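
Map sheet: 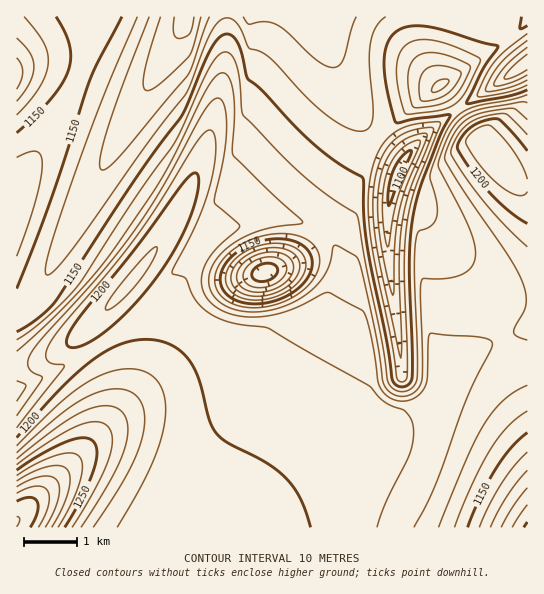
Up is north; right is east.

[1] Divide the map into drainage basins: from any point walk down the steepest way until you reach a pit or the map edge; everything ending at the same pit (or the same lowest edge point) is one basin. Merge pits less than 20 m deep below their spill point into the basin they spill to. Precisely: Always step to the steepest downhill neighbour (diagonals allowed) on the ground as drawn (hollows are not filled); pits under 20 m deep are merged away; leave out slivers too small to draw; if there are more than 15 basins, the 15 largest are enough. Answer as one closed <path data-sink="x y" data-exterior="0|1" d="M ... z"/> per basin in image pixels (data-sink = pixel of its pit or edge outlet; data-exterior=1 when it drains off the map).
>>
<path data-sink="187 17" data-exterior="1" d="M413 16l-319 0-2 2-5 36-11 31-25 48-35 53 0 180 14-1 19-6 21-15 27-25-1 6 3 5 6 7 8 14 7 24-1 23-14 30 31-34 21-32 12-32 11-49 13-26 26-22 18-8 20-5 38 0 14 4 14 9 28-42 17-34 11-16 32-34 29-21-13-19-8-16-4-13z"/><path data-sink="398 171" data-exterior="0" d="M527 16l-114 1 0 13 6 21 8 16 13 19-29 21-32 34-36 64-19 26 0 3 9 9 7 18 0 10-4 15-59 101-40 82-24 59 34 0 36-39 20-16 35-21 57-28 22-15 14-15 5-17 14-12 40-22 38-16 0-141-10-3-11-12-31-37-35-48 73-53 14-12z"/><path data-sink="265 273" data-exterior="0" d="M287 219l-22 0-28 6-26 14-18 16-13 26-11 49-12 32-21 32-42 46 18-25 8-25 0-15-4-17-11-21-6-7-4-10-25 24-21 15-14 5-19 3 1 161 194 0 2-2 24-57 40-82 52-88 10-21 1-17-7-18-16-15-16-7z"/><path data-sink="527 527" data-exterior="1" d="M527 328l-37 15-40 22-14 12-5 17-14 15-22 15-57 28-35 21-20 16-35 38 279 1z"/><path data-sink="17 74" data-exterior="1" d="M93 16l-77 1 1 168 34-52 25-48 11-31z"/><path data-sink="527 63" data-exterior="1" d="M527 21l-36 30-50 34 35 49 31 37 11 12 7 2 3 0z"/>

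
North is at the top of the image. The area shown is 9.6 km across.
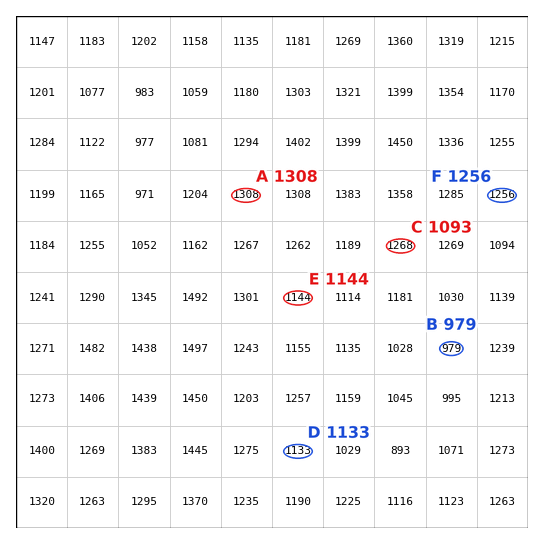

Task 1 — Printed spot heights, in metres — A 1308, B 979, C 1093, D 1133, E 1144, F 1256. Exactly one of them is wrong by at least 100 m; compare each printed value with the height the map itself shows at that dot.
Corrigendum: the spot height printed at C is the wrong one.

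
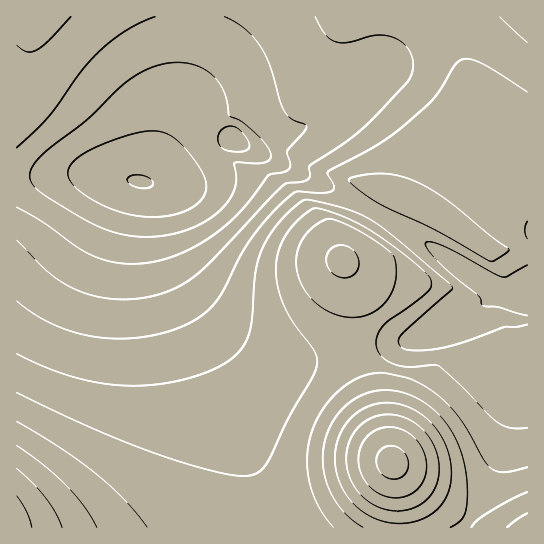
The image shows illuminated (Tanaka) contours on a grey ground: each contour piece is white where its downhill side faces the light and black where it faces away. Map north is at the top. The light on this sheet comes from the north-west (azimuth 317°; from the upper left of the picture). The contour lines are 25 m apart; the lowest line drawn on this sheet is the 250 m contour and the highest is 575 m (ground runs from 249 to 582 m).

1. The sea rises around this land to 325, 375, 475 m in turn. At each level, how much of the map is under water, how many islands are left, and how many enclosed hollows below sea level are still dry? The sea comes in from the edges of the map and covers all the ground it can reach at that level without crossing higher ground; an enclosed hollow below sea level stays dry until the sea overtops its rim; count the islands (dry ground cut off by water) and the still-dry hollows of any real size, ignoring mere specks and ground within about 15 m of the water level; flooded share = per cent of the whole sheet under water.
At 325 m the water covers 19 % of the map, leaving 0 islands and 0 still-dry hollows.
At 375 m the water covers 41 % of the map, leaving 0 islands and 0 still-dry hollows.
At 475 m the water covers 92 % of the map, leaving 0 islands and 0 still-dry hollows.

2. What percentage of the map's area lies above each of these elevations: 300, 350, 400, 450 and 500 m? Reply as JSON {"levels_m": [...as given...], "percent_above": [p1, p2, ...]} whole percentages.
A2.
{"levels_m": [300, 350, 400, 450, 500], "percent_above": [90, 70, 43, 16, 5]}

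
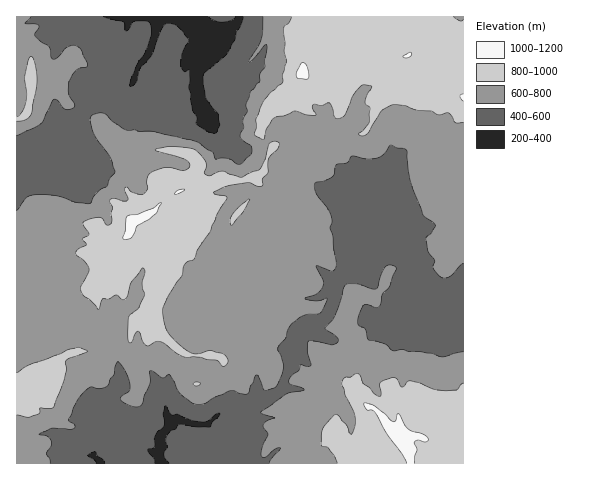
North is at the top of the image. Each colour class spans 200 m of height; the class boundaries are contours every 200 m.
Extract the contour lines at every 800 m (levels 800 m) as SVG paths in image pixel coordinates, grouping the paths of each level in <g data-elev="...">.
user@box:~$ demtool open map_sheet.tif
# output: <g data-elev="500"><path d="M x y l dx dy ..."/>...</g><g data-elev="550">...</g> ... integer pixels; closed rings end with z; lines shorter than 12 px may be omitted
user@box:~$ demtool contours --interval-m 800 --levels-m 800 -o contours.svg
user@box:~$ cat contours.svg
<g data-elev="800"><path d="M17 415l12 2 10-4 1-5 13-1 11-28 2-9 0-9 3-3 19-7-10-4-9 2-9 5-31 11-12 8"/><path d="M194 385l5 0 1-2-5-1-2 1z"/><path d="M463 383l-6 7-12 1-12-2-13-6-10-2-8 6-5-8-5-1-12 5 1 10-2 4-5-4-5-5-5-4-6-10-14 4-2 4 0 3 13 33 0 7-2 8-3 1-4-9-7-9-4-2-12 13-2 8 1 11 6 2 6 7 3 8"/><path d="M221 365l3 1 4-4-1-5-4-3-13-4-10 4-7 0-16-12-8-7-3-7-3-9 0-11 6-14 13-18 2-11 3-3 8-4 2-8 13-18 7-18 10-15-1-3-10-1-2-3 14-6 18-3 4 0 8 3 4 0 0-7 6-7 1-14 10-12 0-3-2-1-4-1-4 3-3 14-6 11-18 8-19-6-13 5-3-1-3-2 2-6-1-6-6-8-6-4-22-3-14 3-2 1 1 1 30 9 4 4-1 3-6 4-17-4-14 5-5 6 0 11-4 5-11-2-5-5-2 1 0 2 3 7-1 3-4 1-10-3-3 2 3 8-2 6 1 8-2 3-4 0-3-6-4-2-10 2-6 4 6 12-7 4 4 6-8 4-2 4 9 9 4 8-8 16 0 4 2 5 7 5 8 10 5-11 6 0 7-4 6 4 3 0 3-4 3-12 10-14 2-1 2 2-3 14 2 11-6 14-8 6-2 3 1 24 3 0 3-8 3-3 2 3 3 8 4 4 8-4 5 0 22 14 18 1 16 3z"/><path d="M231 225l12-13 7-12-1-1-17 16-2 5z"/><path d="M17 121l9-2 6-7 5-32-2-16-3-8-3 1-1 3-3 16 2 18-2 10-3 8-5 5"/><path d="M292 17l-3 5-4 3-1 3 1 15-1 9 2 9-4 14 1 7-12 10-8 10-7 17 0 8-2 6 2 3 8 3 3-10 6-10 4-2 7-1 10-5 12 4 9 0 1 0-4-7 2-4 7 2 8-3 4 6 2 9 2 1 5-2 4-3 8-20 7-8 3-1 8 2-5 8-2 7 0 2 5 4 0 12-6 10-5 3 1 3 4 0 4-3 14-22 11-6 12 1 12 4 15 1 7 4 9-2 7 10 8 0"/></g>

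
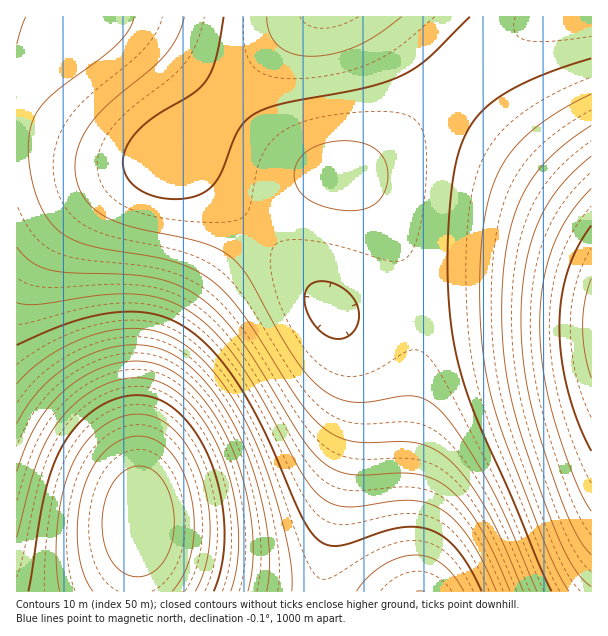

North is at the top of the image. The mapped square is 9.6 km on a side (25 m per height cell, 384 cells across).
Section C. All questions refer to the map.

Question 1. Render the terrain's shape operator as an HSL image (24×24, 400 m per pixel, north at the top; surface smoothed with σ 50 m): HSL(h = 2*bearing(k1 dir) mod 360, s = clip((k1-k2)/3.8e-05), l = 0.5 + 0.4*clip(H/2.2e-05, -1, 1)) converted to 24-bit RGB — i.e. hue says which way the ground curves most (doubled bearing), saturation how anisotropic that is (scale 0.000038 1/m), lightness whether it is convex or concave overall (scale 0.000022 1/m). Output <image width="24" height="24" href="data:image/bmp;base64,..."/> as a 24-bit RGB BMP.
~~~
<image width="24" height="24" href="data:image/bmp;base64,Qk32BgAAAAAAADYAAAAoAAAAGAAAABgAAAABABgAAAAAAMAGAAATCwAAEwsAAAAAAAAAAAAAzQ6l4TCh3Wyd4aCp7dXK9O7X7fLZwuDGidXTOLDiAHDUADmRADaTCWPQUqPQns3A1ejI8PnS9PnS1N2nlqKBTVZ3GB9OAwgwxyGs0VGk1Iij4Li08efZ9fPW7vTXzeTLltHNRKfZBGbPADOKADKHC2O+RabJjcWqy+Kz9frR+vjM3MyWqH9zakp6JBpUAwQwvTizwnCozZ+q4c7D8eza9vbV8PXW2OfRoM3JUJvQC1rHACyGACx+D1yrPqG7fbuRxNya9/m5+e6w3baBs2Jfg0OCNR1eBgQvolSutYuuybKy497O8fDa9ffU8fXW4OnWqsjHXIzHFErAACOEACR3FVGYQZCjbq91wdaB9/WY+eOR3qVsuVJQikB8QyFpDQhDdmqjn5yvxsi95ObV7/Ha9ffU8/XW5unZsb7DZXrAGze4ABaDABlyG0KFR3uKcaJhxNJm9+52+tty3p1YulJIi0J2TShxFQ1XY5ewlrq8vM/C4OjY7PDb9PbV9fXW6efZu7LCcWi9JCGzAQSCAwtqITB0TWNyg5RY0NJJ+upU/NpU3aJHsmNIhktwUDF3GRNoRcfFgMm8rtO91eXP6/Ha9fbV9vLV593Ow6a3jmO5SCSnFwV3EQdfLSVoWU5nj4VR0cI9+eZH+t9K2bJEqn5OfFhrSTp1GhpuIda7XtGsktKnwd+26fHT+PjT9/HU5My3xI2csFG2ZCSWKglnIApUPyVia0lmk3ZPz7dD9eJQ9eNV1cBOp5RVdWFhQkFvHyVoD9GsOtidctKPqNqa3Oq3+fjS+OzJ47ebyW99tD2UeCCJNgpaKgxMSyZebkZdmHROz7ZK8uNb8udg08lWqaJYdHRjREppIithB8GcINWMUdJ2i9V7zOSZ9fKw9d2n5Jt70ktbsCtxfxp2PgtPMQ5FUylacEdUnX5Pz71S8Odn8Olr0sxeqqdbc3VjR01kJS5aB6yMGb94MNFca9Faud148OqM88eB53hV3iQ1qxtTdxRZRQ1INxJAVi9Tb09LopNRz8ta7exx7eh10chmq6Fdd3JhSktfKC5TDpd7GKhkJbxJSs04odRW595m76lY7E0r1g8gpQ04cw5ARg87Pxk9UjhFc21Om6lQv89h4ul56eR9zr5srZJefmZbWEtdLS9NGolyHJhYIqlBOLkthcg718tH5oI26x8P0QQgrAQzggs+WhVCTihHWk1JaIJRf7NRps9l0+R74tx9y6xssXtailNTZkldOTRQK4NvJJBVJJw/LqMsaag4uaw7zVon0hEazgQxvQRDog9TgSFgbEBnX3BgW5pYbbpalMxpw9p52M14xphntWRTl0tWdUhgTT5bQn9nMItOKZA7LY8sVIk2i4U9n0MutBkuww1Bxg1VvBpppDR8iF2FcIx9ZqtyabxnicVvts13y7hzwYFhuU9No0ZZhkdjZ0hoWX1ZPoZEMIUzM3wtRnAzZ2c6djoylCU7sR5PxSBoyjCDuFSXnH2ehaGbfLGPeLh/iLp5rrx4vZxtvGlZu0dRrENclUdleFBpkIRbZYZKSnw4P20vP1wuSE0yVTo1dTVBlzhctUF/vV6euYGxpZmymqqyk7Orja+Xk6qHq6N7snxnuVJSu0RWs0Nfoklni1Rqs3RNk4dJbnw8UWYwPlEqNT8pQUIzWktFd1pomGuaoYSxrJ7AranGpqjEoaO6n5uro4yOp3d0sFxet0xYuUVbtkZjrUtpnVVqzWRKr2xDi3BBbWs7SlY0MEYuMEw4PWdOToZxYaSef6q1m63Ap6jFrqHEtpfAuoiytnaYtWN/t1RuuE1nuExptk5vslNzq1Zy3F9Tx1hKp1tKgmNPY2ZOP15MMWxVLoliMaZ3Or6QWb+lfLexk5yurI2zvH6ywm+mxWGYxFmLwFaCvFZ/uVh/tlqBtFyDslyD4GVh0VxgvFlhn15ke2xqU3txOJB0Kah1Irp7JsSENcKOVLGVd5GYn3ees2edwlybyViXy1mUxl6SwWCSvWKTumOTuGKUt2GU3XNy1HKAx3OKs3eQmX+WbJWYSK6UL72JI8F/Irp4K6x0P5V1XH55gWh+n1qGtlWPxFiXymKcyWmhxmukw2qlwGmkvWeju2al0oeG0IudzI6tw5C2sJO2jJesb7SuSr6bNLiCLKVrLI1bM3RVQ2ZWWWVae19tml2EsmOYwW+nyXWxy3O2ynC2x26zw22xv26zwaCcyaO40KbMzKbSwKXPrKHFkqG4dqqsV56EQoZdM21CK1c2LlI1PF0+UmpVaG58kHKZsHu0xnzF0HjK0nPH0HHBynO8wny8"/>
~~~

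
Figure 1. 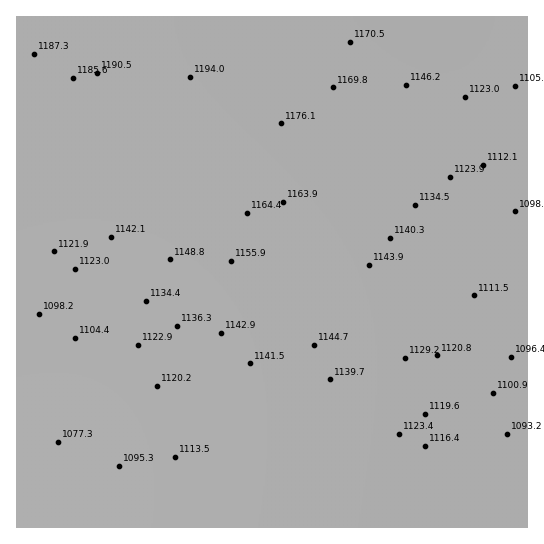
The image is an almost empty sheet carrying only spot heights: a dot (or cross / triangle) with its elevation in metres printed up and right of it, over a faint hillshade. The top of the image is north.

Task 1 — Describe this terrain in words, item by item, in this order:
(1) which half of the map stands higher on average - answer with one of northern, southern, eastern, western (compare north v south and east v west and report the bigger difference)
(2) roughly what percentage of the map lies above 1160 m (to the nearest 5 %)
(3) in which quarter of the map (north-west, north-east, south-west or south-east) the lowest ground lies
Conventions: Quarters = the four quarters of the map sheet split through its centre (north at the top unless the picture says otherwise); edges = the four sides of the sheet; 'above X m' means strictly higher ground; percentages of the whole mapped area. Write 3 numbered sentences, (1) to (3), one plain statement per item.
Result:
(1) The northern half stands higher on average than the southern half.
(2) Roughly 25 % of the ground is higher than 1160 m.
(3) The lowest point lies in the south-west quarter of the map.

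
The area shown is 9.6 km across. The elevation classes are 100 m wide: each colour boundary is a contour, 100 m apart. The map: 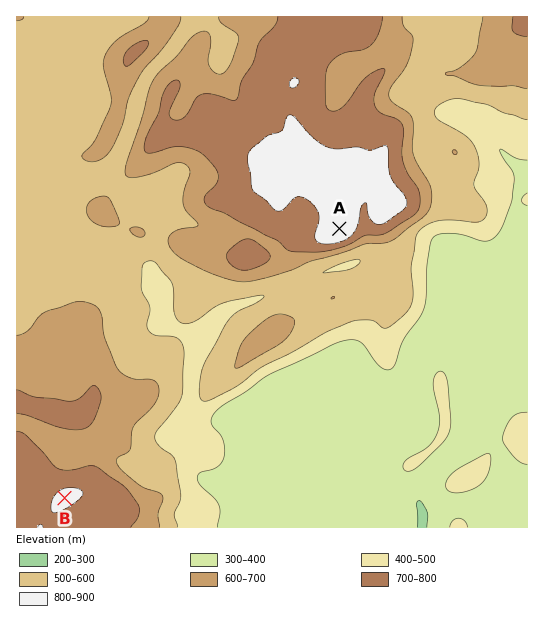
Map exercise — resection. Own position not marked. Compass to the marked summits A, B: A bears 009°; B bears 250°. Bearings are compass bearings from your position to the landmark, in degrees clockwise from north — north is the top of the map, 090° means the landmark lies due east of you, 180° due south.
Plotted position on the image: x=311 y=408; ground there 360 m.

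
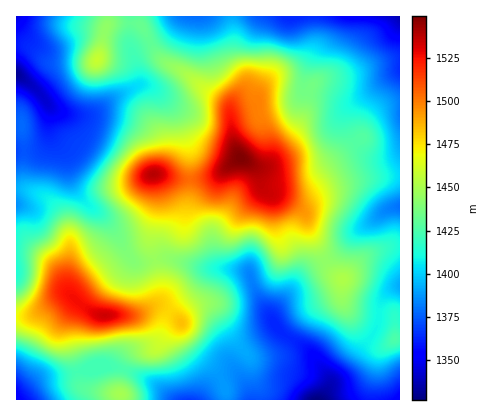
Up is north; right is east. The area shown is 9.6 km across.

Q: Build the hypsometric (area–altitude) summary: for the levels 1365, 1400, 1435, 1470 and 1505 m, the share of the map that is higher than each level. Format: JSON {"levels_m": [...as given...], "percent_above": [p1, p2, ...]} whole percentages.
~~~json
{"levels_m": [1365, 1400, 1435, 1470, 1505], "percent_above": [93, 71, 43, 20, 8]}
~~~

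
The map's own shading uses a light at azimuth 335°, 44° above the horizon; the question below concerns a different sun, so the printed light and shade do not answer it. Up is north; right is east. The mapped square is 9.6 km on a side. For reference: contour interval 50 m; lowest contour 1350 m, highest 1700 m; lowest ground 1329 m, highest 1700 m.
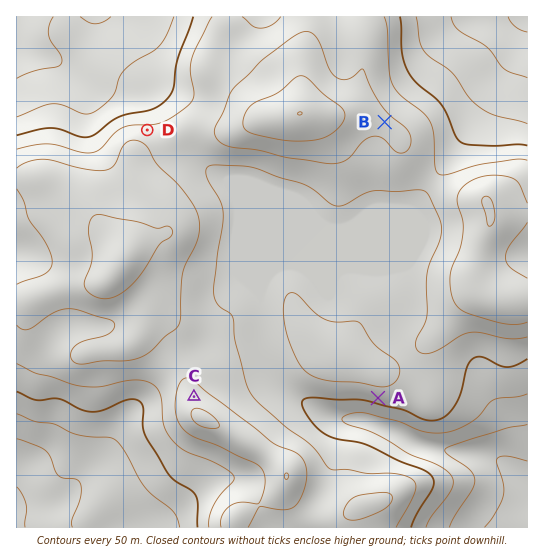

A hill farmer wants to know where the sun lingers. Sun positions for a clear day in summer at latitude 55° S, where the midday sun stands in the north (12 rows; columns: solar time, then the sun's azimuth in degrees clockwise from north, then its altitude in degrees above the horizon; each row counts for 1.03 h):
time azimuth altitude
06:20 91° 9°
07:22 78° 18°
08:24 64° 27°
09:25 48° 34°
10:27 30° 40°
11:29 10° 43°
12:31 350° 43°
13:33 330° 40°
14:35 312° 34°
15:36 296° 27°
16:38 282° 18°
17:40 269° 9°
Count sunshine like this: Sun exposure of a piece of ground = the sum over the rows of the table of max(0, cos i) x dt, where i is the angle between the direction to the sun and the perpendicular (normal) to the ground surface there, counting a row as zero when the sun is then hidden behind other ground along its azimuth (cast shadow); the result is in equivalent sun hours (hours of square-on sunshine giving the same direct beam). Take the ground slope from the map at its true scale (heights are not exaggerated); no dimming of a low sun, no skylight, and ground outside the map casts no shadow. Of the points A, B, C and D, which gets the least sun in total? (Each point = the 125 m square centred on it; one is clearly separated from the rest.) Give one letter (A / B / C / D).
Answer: A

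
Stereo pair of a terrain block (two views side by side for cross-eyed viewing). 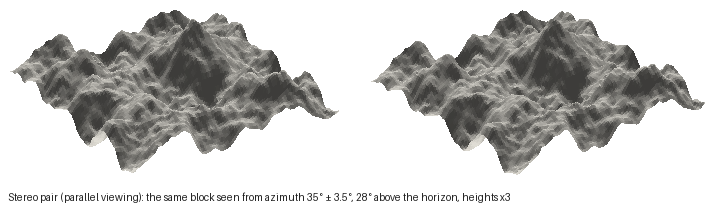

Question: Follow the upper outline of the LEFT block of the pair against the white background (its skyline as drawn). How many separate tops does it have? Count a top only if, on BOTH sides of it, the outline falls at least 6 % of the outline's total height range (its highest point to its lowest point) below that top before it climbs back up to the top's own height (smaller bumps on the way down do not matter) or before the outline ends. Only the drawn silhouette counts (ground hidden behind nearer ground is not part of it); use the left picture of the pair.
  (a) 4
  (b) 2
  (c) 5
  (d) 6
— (a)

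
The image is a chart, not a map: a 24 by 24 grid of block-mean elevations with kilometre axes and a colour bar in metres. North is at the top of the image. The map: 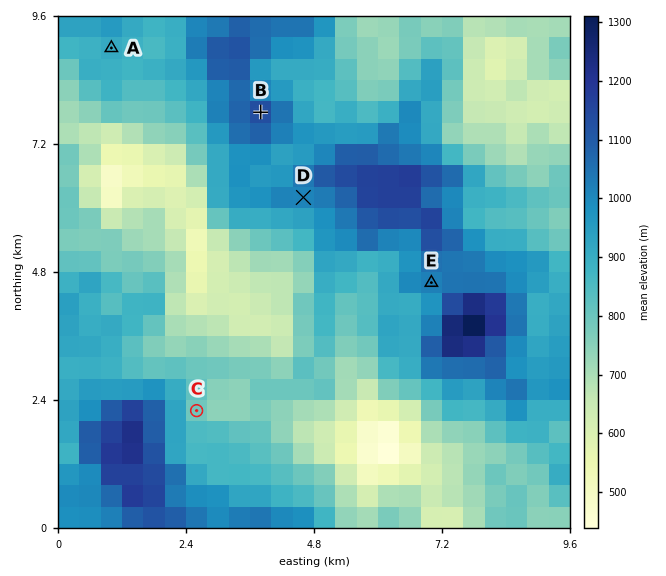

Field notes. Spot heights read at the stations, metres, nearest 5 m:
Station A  910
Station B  1140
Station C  775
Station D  990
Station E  1015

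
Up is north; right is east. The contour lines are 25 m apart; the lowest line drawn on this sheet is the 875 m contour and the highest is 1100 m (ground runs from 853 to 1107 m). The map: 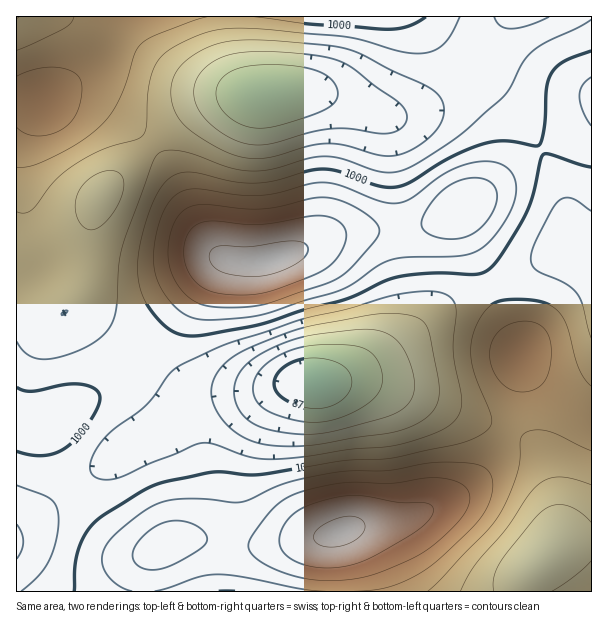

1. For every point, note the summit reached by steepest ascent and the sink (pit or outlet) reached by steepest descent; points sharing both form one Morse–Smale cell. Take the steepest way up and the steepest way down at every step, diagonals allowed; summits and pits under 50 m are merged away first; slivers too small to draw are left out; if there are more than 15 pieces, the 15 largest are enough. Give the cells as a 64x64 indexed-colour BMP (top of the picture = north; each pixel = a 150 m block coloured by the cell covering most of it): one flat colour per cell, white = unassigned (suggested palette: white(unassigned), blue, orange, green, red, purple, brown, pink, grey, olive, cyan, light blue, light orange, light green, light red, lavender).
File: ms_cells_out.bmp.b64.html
<image width="64" height="64" href="data:image/bmp;base64,Qk12CAAAAAAAAHYAAAAoAAAAQAAAAEAAAAABAAQAAAAAAAAIAAATCwAAEwsAABAAAAAAAAAA////ALR3HwAOf/8ALKAsACgn1gC9Z5QAS1aMAMJ34wB/f38AIr28AM++FwDox64AeLv/AIrfmACWmP8A1bDFABEREREREREREREREREREREREVVVVVVVVVVVVVV3d3d3ERERERERERERERERERERERERVVVVVVVVVVVVVVd3d3cRERERERERERERERERERERERFVVVVVVVVVVVVVV3d3dxEREREREREREREREREREREREVVVVVVVVVVVVVVVd3d3EREREREREREREREREREREREVVVVVVVVVVVVVVVVXd3cRERERERERERERERERERERERVVVVVVVVVVVVVVVVVVVREREREREREREREREREREREREVVVVVVVVVVVVVVVVVVVMRERERERERERERERERERERERERFVVVVVVVVVVVVVVVUzERERERERERERERERERERERERERERVVVVVVVVVVVVVTMzERERERERERERERERERERERERERERFVVVVVVVVVVVMzMxERERERERERERERERERERERERERERFVVVVVVVVVUzMzMRERERERERERERERERERERERERERERVVVVVVVVVTMzMzMREREREREREREREREREREREREREREVVVVVVVVVMzMzMzERERERERERERERERERERERERERERFVVVVVVVUzMzMzMxERERERERERERERERERERERERERERVVVVVVVTMzMzMzMxERERERERERERERERERERERERERFVVVVVVVMzMzMzMzMRERERERERERERERERERERERERERVVVVVVUzMzMzMzMzMRERERERERERERERERERERERERFVVVVVVTMzMzMzMzMzMRERERERERERERERERERERERERVVVVVVIiIjMzMzMzMzERERERERERERERERERERERERFVVVVVEiIiIzMzMzMzMxEREREREREREREREREREREREVVVVVESIiIiIzMzMzMzMzERERERERERERERERERERERVVVVERIiIiIiIzMzMzMzMzMzMREREREREREREREREREVVREREiIiIiIiIzMzMzMzMzMzMzMzERERERERERERERVRERESIiIiIiIjMzMzMzMzMzMzMzMzMRERERERERERFRERERIiIiIiIiIzMzMzMzMzMzMzMzMzMREREREREREREREREiIiIiIiIiMzMzMzMzMzMzMzMzMzERERERERERERERESIiIiIiIiIjMzMzMzMzMzMzMzMzMzERERERERERERERIiIiIiIiIiIzMzMzMzMzMzMzMzMzMxEREREREREREREiIiIiIiIiIjMzMzMzMzMzMzMzMzMzMRERERERERERESIiIiIiIiIiIzMzMzMzMzMzMzMzMzMzERERERERERERIiIiIiIiIiIiMzMzMzMzMzMzMzMzMzMxEREREREREREiIiIiIiIiIiIjMzMzMzMzMzMzMzMzMzMxERERERERESIiIiIiIiIiIiIzMzMzMzMzMzMzMzMzMzMzERERERERIiIiIiIiIiIiIiMzMzMzMzMzMzMzMzMzMzMzEREREREiIiIiIiIiIiIiIzMzMzMzMzMzMzMzMzMzMzMzERERESIiIiIiIiIiIiIiMzMzMzMzMzMzMzMzMzMzMzMzERERQiIiIiIiIiIiIiIiIiIiMzMzMzMzMzMzMzMzMzMzERNERCIiIiIiIiIiIiIiIiIiIzMzMzMzMzMzMzMzMzMzM0RERCIiIiIiIiIiIiIiIiIiIzMzMzMzMzMzMzMzMzMzRERERCIiIiIiIiIiIiIiIiIiIiIiIjMzMzMzMzMzMzNEREREIiIiIiIiIiIiIiIiIiIiIiIiIiMzMzMzMzMzM0RERERCIiIiIiIiIiIiIiIiIiIiIiIiIiMzMzMzMzMzREREREIiIiIiIiIiIiIiIiIiIiIiIiIiIiMzMzMzMzNERERERCIiIiIiIiIiIiIiIiIiIiIiIiIiIjMzMzMzM0REREREQiIiIiIiIiIiIiIiIiIiIiIiIiIiIzMzMzMzREREREREIiIiIiIiIiIiIiIiIiIiIiIiIiIiIzMzMzNERERERERCIiIiIiIiIiIiIiIiIiIiIiIiIiIiMzMzM0REREREREQiIiIiIiIiIiIiIiIiIiIiIiIiIiIjMzMzREREREREREIiIiIiIiIiIiIiIiIiIiIiIiIiIiIjMzNERERERERERCIiIiIiIiIiIiIiIiIiIiIiIiIiIiIjM0REREREREREQiIiIiIiIiIiIiIiIiIiIiIiIiIiIiIjREREREREREREIiIiIiIiIiIiIiIiIiIiIiIiIiIiIiJEREREREREREREIiIiIiIiIiIiJEREIiIiIiIiIiIiIkREREREREREREREIiIiIiIiIiREREREIiIiIiIiIiIiZmZERERERERERERERERCIiREREREREREIiIiIiIiIiJmZmZERERERERERERERERERERERERERERCIiIiIiIiImZmZmZEREREREREREREREREREREREREREQiIiIiIiIiZmZmZmREREREREREREREREREREREREREREIiIiIiIiJmZmZmZkRERERERERERERERERERERERERERCIiIiIiImZmZmZmREREREREREREREREREREREREREREIiIiIiIiZmZmZmZkRERERERERERERERERERERERERERCIiIiIiJmZmZmZmREREREREREREREREREREREREREREQiIiIiImZmZmZmZkRERERERERERERERERERERERERERCIiIiIi"/>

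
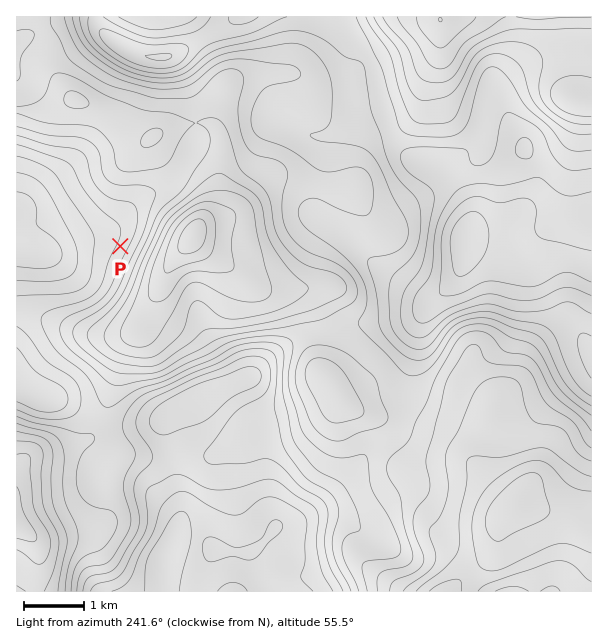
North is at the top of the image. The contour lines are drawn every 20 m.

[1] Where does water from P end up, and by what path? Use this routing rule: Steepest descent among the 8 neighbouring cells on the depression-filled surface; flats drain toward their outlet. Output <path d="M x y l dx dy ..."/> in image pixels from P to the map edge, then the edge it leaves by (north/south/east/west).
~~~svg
<path d="M120 246l-4-4-42 0-15 7-3 0-6 3-6 0-2 2-13 0-2-2-9 0-1-1"/>
exit: west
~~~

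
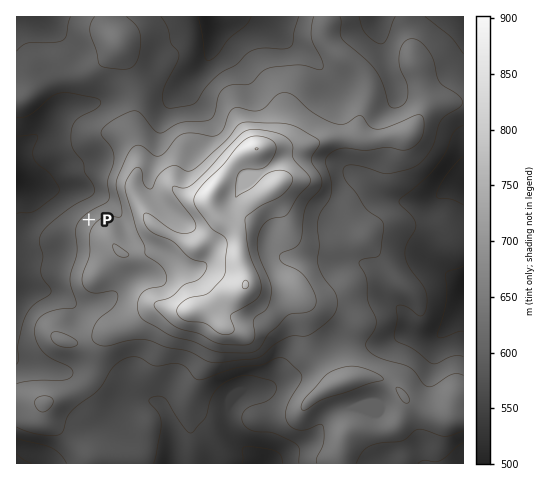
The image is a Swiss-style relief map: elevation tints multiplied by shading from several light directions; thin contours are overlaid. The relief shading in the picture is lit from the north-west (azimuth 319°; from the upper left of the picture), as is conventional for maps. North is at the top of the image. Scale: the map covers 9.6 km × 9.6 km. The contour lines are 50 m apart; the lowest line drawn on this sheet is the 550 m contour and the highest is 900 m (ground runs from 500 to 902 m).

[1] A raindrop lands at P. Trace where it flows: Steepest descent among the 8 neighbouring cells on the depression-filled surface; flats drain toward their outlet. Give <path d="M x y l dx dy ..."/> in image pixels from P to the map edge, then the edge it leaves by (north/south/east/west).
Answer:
<path d="M89 220l-28-28-19 0-1-2-10-1-10-3-4 0"/>
exit: west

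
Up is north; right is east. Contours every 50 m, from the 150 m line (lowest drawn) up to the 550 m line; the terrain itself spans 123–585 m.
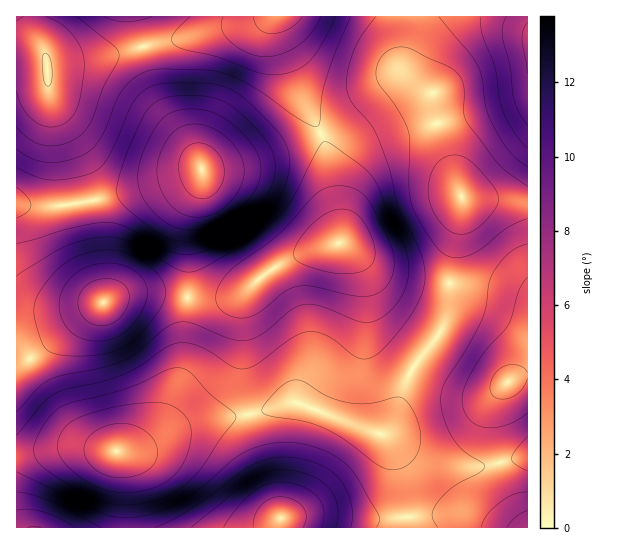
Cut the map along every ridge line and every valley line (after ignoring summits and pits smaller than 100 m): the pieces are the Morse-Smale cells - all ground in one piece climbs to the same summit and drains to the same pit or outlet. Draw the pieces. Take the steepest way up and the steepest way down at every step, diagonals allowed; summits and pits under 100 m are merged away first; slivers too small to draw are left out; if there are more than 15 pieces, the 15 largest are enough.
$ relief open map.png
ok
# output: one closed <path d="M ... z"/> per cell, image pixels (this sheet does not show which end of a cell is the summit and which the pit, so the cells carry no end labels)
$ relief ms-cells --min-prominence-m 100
<path d="M341 243l-27 6-29 12-47 34-16 4-33-2-5 30-1 38-15 45-9 17-13 13-22 10 18-2 41-21 12-4 55-8 39-12 8 0 12 4 68 26 9-1 10-17 5-21 10-23 24-30 9-16 4-15 1-27-36-3-23-5-16-8-21-18z"/><path d="M297 403l-14 1-33 11-55 8-12 4-41 21-11 3-14 0 6 11 2 15 0 50 282 1-4-49-8-26-7-14-7-6-20-5z"/><path d="M135 16l-119 1 1 187 16 3 22 0 28-4 52-12 66-21-1-7-43-66-9-28z"/><path d="M202 171l-67 20-52 12-28 4-39-2 1 164 62-50 28-19 26-7 55 4 0-68 4-22 9-24z"/><path d="M154 293l-29 2-23 8-86 67 1 83 13 0 29-5 64 3 19-8 17-16 9-17 13-39 7-73z"/><path d="M405 80l-11 0-8 4-43 37-22 13 4 11 6 41 8 33 1 23 13 7 21 18 16 8 32 6 27 2 12-70 0-18-22-62-6-22-1-17z"/><path d="M277 16l-141 1 12 52 9 28 10 17 29 43 6 12 45-8 74-27-21-40-8-27-13-32z"/><path d="M450 283l-2 27-4 15-9 16-24 30-10 23-5 21-8 15-7 4 13 5 17 13 14 7 28 6 29 2 43-10 3-2 0-157-30-10z"/><path d="M527 16l-119 1-4 52 13 15 15 10 1 17 6 22 21 61 5 5 63 2z"/><path d="M321 135l-74 26-46 9 0 13-9 24-4 22 1 68 33 2 16-4 47-34 21-9 34-10-1-23-8-33-4-35z"/><path d="M407 16l-130 1 2 18 13 32 8 27 21 39 22-12 34-30 17-11 11 0 16 7-12-10-5-8 0-18 4-18z"/><path d="M386 435l-2 0 11 18 8 26 6 49 119-1-1-71-45 11-29-2-28-6z"/><path d="M90 448l-31 0-43 6 1 74 108-1 0-50-4-19-6-7z"/><path d="M463 197l-2 1 0 15-9 44-3 25 2 2 47 4 29 9 1-95z"/>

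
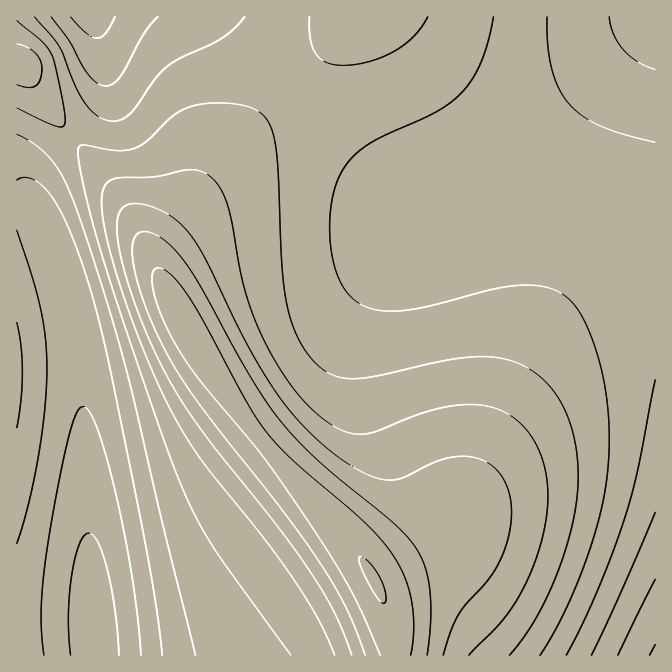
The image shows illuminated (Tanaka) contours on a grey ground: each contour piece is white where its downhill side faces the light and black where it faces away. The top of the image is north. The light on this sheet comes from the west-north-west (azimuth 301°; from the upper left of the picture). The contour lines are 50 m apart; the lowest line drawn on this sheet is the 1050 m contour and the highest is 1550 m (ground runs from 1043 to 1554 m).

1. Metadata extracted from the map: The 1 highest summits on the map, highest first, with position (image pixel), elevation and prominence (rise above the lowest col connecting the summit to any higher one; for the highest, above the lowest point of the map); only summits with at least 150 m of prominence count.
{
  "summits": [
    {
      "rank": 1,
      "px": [374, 580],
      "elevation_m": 1554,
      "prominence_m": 511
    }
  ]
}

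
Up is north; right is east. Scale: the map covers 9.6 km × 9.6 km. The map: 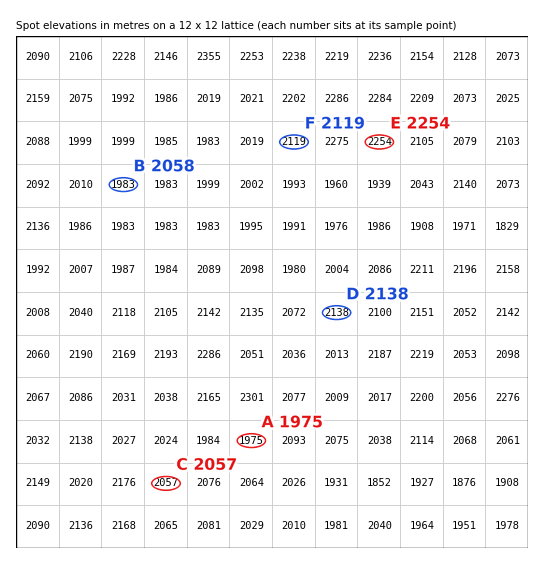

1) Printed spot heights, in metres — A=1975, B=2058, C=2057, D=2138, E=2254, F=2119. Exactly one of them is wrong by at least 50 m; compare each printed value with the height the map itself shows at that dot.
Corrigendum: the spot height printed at B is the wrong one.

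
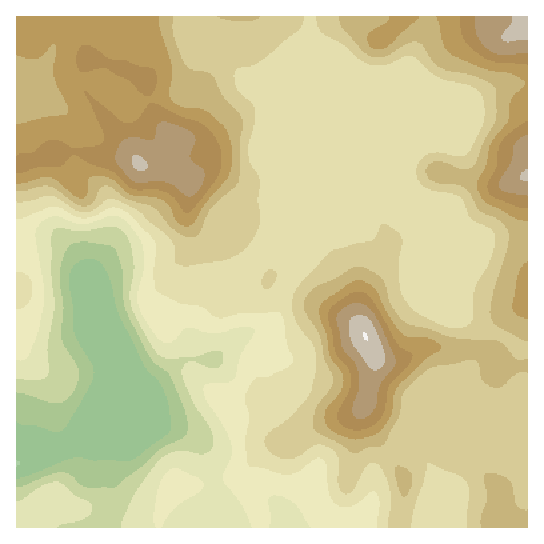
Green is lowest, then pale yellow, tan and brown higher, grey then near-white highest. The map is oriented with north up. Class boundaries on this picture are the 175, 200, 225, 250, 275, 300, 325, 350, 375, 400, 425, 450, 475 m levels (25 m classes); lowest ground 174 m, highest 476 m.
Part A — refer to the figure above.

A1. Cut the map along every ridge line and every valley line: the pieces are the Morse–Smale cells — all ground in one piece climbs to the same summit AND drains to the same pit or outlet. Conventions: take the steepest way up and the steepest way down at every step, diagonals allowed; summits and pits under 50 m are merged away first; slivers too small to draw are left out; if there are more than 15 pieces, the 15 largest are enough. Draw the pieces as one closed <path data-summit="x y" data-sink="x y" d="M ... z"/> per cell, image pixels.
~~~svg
<path data-summit="365 337" data-sink="17 463" d="M379 193l-9 0-43 19-9 1-10 14-15 40-4-8-7-7-9-4-10 1-31 32-12 17-20 21-5 14 5 26-7 0-14 4-30 26-42 18-26 26 11-14 16-38 0-15-5-13-2-40-21-52-14-17-8-4-21 0-20 4-1 283 511 1 1-178-10-2-15-12-16-5-28-17-27-64-11-11-8-16-10-7-18-20z"/><path data-summit="139 163" data-sink="17 463" d="M310 16l-294 1 0 226 21-3 25 1 14 13 7 12 18 47 2 40 5 13 0 15-18 43 17-17 42-18 30-26 14-4 7 0-5-21 1-11 4-8 20-21 12-17 31-32 14 0 14 12 0-167 20-48z"/><path data-summit="527 17" data-sink="17 463" d="M527 16l-216 1 0 29-20 48 0 169 2 4 19-48 9-7 6 0 43-19 9 0 11 6 32 0 25 5 6-2 8-20 3-15-1-12-5-10-31-2-54 22 42-41 54-21 34-18 24-1z"/><path data-summit="527 175" data-sink="17 463" d="M527 84l-24 1-34 18-54 21-40 39 52-20 31 2 5 10 1 12-5 23-8 14-29-5-35-1 8 6 88 36 19-4 25-1z"/><path data-summit="527 17" data-sink="17 463" d="M394 203l-2 0 1 3 20 17 8 16 11 11 27 64 28 17 16 5 15 12 9 1 1-114-26 1-19 4z"/>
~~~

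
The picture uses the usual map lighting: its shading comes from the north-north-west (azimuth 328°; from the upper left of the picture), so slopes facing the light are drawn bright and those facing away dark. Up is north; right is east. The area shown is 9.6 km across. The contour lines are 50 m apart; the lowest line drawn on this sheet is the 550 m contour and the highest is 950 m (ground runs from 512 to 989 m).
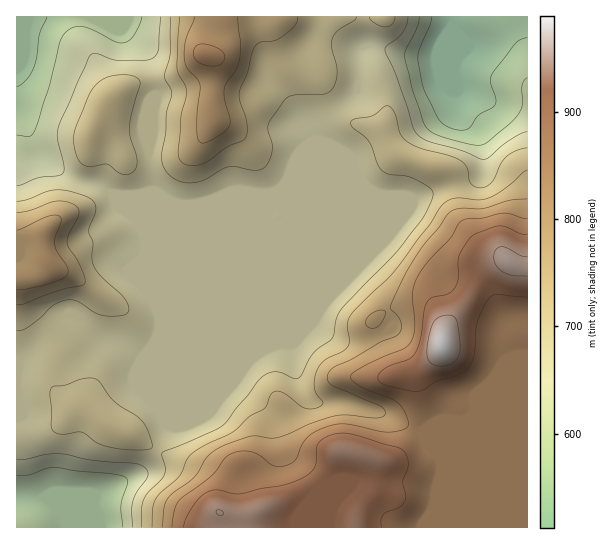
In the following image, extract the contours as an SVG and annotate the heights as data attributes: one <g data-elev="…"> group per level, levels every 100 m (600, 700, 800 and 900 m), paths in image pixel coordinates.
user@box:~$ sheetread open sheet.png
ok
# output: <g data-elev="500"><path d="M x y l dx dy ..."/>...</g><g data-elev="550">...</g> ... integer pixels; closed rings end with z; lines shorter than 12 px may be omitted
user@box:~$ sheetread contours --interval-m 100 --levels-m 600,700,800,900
<g data-elev="600"><path d="M17 475l12 0 17-6 8-2 24 4 35 3 11 3 3 2 1 3-7 23 2 22"/><path d="M527 78l-5 7 0 20-4 9-8 9-24 20-7 2-8 0-25-7-13-5-6-4-4-7-10-32-8-32 1-8 11-21 2-12"/><path d="M142 17l-2 8-7 12-4 4-6 2-8-1-20-11-12-4-9 0-8 5-6 10-11 44-15 45-3 4-2 2-12-2"/></g><g data-elev="700"><path d="M133 450l14 0 5-3-1-6-5-14-8-10-25-16-15-21-5-2-8 0-19 7-12 1-3 2-1 6 2 17-1 15 3 6 8 2 20-2 20 13 16 4z"/><path d="M17 331l5-1 5-2 13-10 12-12 14-6 11 1 18 12 10 3 18-1 5-2 1-4-5-11-24-23-7-12-1-6 1-15-4-11 7-21-1-5-2-5-15-6-20-4-9 1-20 8-12 2"/><path d="M121 174l6 1 6-3 3-5 1-5-7-25-1-10 2-12 9-33-5-5-9-2-19 2-6 4-7 6-5 9-12 29-3 13 2 17 6 9 8 3 17-3z"/><path d="M527 148l-10 2-10 6-6 7-10 20-6 4-7 1-7-5-4-16-6-6-13-6-29-7-15-9-4-6-6-20-5-7-4 0-14 10-14 2-5 3-1 2 1 4 13 10 5 6 7 20 5 8 7 3 22 4 14 7 7 5 1 7-7 16-29 39-55 57-5 9-5 20-19 16-14 24-5 0-17-6-11 2-8 7-36 45-60 27 3 20-4 6-12 13-5 7-3 11 1 17"/><path d="M171 17l-1 36-6 24 7 12 1 5-5 19-1 20-4 26 2 10 7 8 10 5 9 1 13-3 26-13 6 0 20 3 7-1 4-3 4-8 2-9-4-20 2-8 13-20 6-4 9-2 25-1 8-4 4-7 2-10-5-26 0-9 6-8 16-9 2-4"/><path d="M370 17l3 5 12 5 4-1 4-2 2-7"/></g><g data-elev="800"><path d="M368 327l6 1 5-3 5-7 1-7-7 0-9 4-4 7z"/><path d="M17 290l10-1 28-7 10-5 3-6-1-5-9-13-3-8 0-8 6-15-1-5-5-2-8 2-30 13"/><path d="M527 199l-17 1-28 9-24 0-9 4-33 44-11 18-13 27-2 7 8 7 3 7 0 6-2 4-4 4-16 6-28 16-16 7-6 5-2 8 4 6 49 21 5 4 0 5-10 3-28-3-12 1-24 7-32 14-8 1-20-2-31 11-13 10-14 21-25 20-4 9-1 20"/><path d="M195 17l-9 22-2 19 3 10 11 11 2 6-3 29 0 19 2 8 4 2 19-9 5-5 3-4 0-7-5-16-1-11 1-6 11-15 4-11 1-16-4-26"/></g><g data-elev="900"><path d="M382 527l-1-6 2-7 16-7 6-6 1-6-3-13 5-16-1-11-4-4-5-4-41-12-15-2-13 3-10 6-3 7-1 17-4 6-6 5-20 8-24 4-19 5-8 0-16-4-9 1-8 6-7 8-8 13-2 9"/><path d="M527 235l-6-1-14-7-8-1-21 7-7 4-12 18-1 7 0 16-3 9-8 7-16 4-5 6-5 34-6 15-6 6-18 6-8 5-5 5 1 6 10 5 29 5 5-1 14-9 24-8 7-6 5-8 4-36 5-12 7-12 4-4 4-1 30 3"/></g>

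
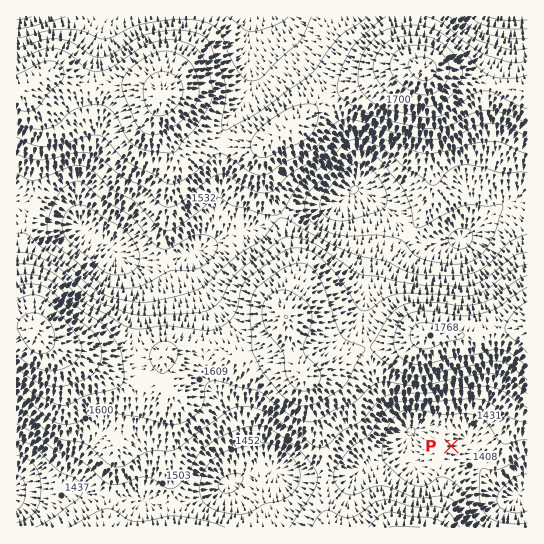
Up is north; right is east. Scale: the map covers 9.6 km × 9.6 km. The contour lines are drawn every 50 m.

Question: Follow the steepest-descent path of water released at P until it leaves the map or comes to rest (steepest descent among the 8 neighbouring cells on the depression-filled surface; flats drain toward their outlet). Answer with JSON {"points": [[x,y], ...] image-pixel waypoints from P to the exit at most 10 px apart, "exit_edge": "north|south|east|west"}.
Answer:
{"points": [[451, 446], [462, 446], [473, 449], [477, 459], [483, 470], [494, 481], [505, 491], [515, 494], [526, 494], [527, 494]], "exit_edge": "east"}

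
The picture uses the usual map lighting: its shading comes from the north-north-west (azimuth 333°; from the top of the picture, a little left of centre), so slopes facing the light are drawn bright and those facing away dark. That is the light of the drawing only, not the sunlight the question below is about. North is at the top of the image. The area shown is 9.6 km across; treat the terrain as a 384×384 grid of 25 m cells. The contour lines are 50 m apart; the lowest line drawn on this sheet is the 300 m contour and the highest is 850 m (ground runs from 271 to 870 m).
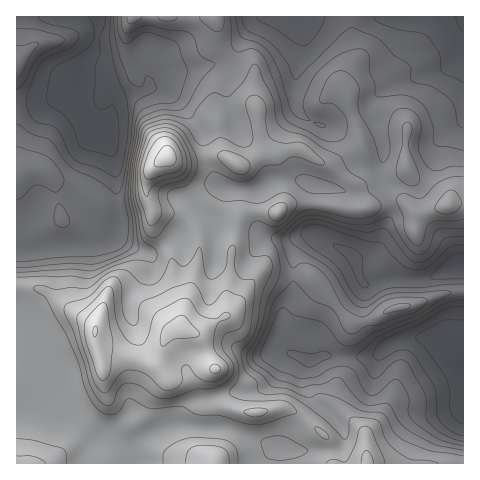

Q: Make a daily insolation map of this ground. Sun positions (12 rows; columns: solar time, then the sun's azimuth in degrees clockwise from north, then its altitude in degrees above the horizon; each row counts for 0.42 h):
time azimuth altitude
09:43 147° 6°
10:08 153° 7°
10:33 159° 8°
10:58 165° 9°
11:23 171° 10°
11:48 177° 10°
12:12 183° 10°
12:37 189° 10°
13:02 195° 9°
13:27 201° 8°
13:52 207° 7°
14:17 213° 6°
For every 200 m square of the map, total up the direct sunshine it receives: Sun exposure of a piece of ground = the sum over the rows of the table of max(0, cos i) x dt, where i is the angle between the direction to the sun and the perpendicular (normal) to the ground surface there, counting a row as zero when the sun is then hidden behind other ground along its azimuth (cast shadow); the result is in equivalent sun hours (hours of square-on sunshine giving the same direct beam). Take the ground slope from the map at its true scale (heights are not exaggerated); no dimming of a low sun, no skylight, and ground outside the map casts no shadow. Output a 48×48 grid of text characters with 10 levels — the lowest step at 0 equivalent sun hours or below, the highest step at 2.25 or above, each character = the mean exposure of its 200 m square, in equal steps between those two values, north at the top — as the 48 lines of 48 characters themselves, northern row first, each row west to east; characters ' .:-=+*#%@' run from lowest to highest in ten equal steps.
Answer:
...:--+#***+====-:  ..::::::::::......::::
       ..:-*@@@@%#*+++=:   ..:::.....       .:::
  ..::--::=**++**+=====.    ........   .....::::
.:*%%#+=:-==-::--::----.     ...      .:::::::::
:+%%*+=-::--:...:::----:.   ...     .:::::::::::
=**=--::::--:......::..:.......    .:-:::::--:..
*+=---::::--:..       ...:...:.......::::-:.....
*+----::::-=-.       ............:-:::::.     ..
=---::::::--:.      ............:-=---:     ....
::::::::-::-:       ..:--:::.  :===--:.    .:::.
... ..::-::::      ...:-=--:.  .====:.::.  .::-:
.    .:::::::      .::::---:     .:-..:::..:::::
     .:::::::.     .::. .--.       ::.:---=--:..
.   ......:::.           ::.       .:::-----:.. 
.   .    ..:.. .... ..   .:::--.   :--:::::...  
....       .:.:-=-::=+=. :=+++*+-..:-=-:::.     
:--:.      .:-+#@%*==*##++**+++**+-..::::=-.    
====-:.    .-+%@@@#===*%%*-:::-=++=-...:=+=:    
====---:.  :-=*###+-:::-=:.   .:::-==-:::---.  .
=---:::::..-++-::---:.        ..      .::.... .:
=--::.:::. :**=:..:--::...  .=***+-:::-=+-..:===
-::::....   -+++=-::-----=+*#@@@@@@@%%%#+=-=*%@#
....::.     .+**+=-::-:--=*@@@%#%@@@@@%#+-:-*%@%
.            +#+---:::.:---++=. .-*%@%#***+==*%%
.            -*=::::::.:-:...    .:-+*++*##*++#%
              :-..::-::--. ...     .:---+*%%####
               ::..::::-: .::.     ...:::=#%#- .
            .....  ....:..-=-::.     ..    .    
           ..   .  ..  . :=+====:.              
==-:      ::.      ....  -=+*+++=-.           :-
===-:     ::..     .    :-=++==++=:        .+%@@
-====:   .::::.   .   .:--=+===+++-.   .=#%@@@%#
---=++-..::..::....  :====++===+++=:.:+%@@@@%+==
----=++-:-.. .:::-:.:=**++*=---===+==*@@@@%*=---
----==+=--:. .:-=++=--=+*#+:.:::-=+*##%#=:::----
-----=++=--. .:-=+++=..-*+    .::-+##*=.   .::--
-----=+*=---:::-===-.  .:          .:.     ..::-
------=+=-=+++=-----:..:.                 ....::
-------++++***+=::-+*%#+.                ......:
-------+*******+++*#@@%+:         .     ........
-------+#*++++*#%%#**+:.                .::.....
-------=*#+=++*#%*=--:.         .:      .:::   .
--------+##=--=++++=++*+--=++=:  .:     ...    .
:::::::-=++=-=+==-=--=+*%%%#*+=:  .:   ..       
.....::---====-:.      :=**++===-  ::....       
    ..:-::--=-:.        :---===+*=:.....        
     :--:::---:....    .:--::-----:.....        
....:---:::-----::::::::---::::..  .::::::.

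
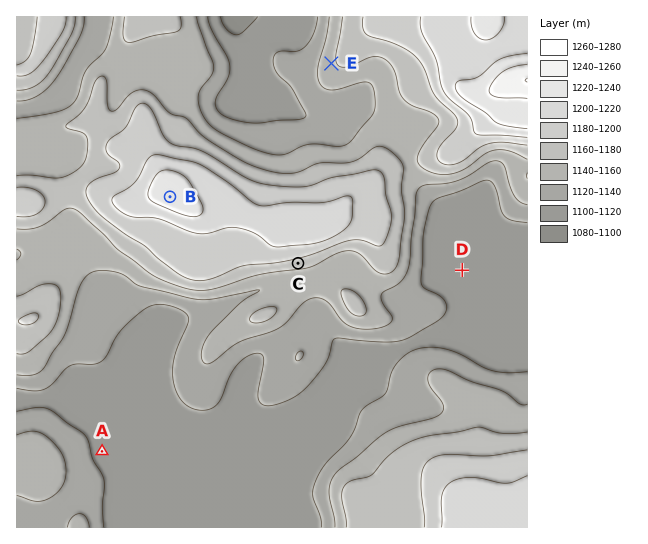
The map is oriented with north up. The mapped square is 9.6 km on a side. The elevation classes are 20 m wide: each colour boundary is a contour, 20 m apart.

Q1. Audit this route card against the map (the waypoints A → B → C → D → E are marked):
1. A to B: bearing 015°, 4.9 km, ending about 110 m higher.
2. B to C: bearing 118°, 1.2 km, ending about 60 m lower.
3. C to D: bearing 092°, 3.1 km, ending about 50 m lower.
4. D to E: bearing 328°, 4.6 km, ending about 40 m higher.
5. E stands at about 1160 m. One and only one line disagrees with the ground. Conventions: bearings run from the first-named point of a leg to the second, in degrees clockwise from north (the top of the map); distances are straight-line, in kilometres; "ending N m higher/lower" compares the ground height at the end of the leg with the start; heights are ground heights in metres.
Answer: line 2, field distance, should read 2.7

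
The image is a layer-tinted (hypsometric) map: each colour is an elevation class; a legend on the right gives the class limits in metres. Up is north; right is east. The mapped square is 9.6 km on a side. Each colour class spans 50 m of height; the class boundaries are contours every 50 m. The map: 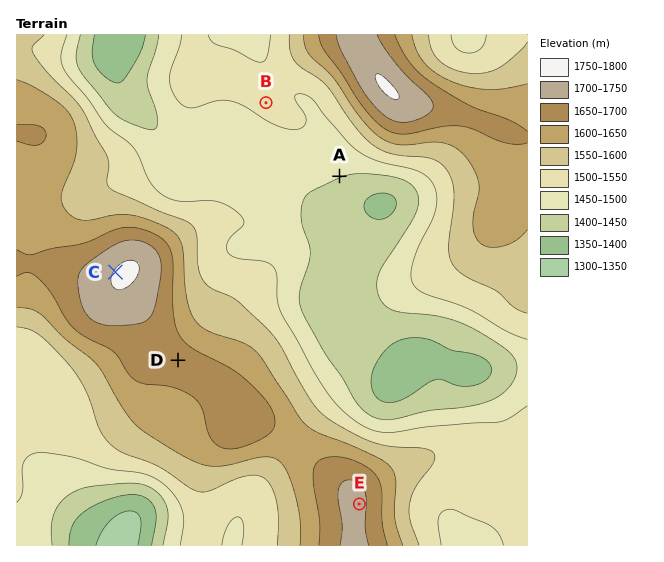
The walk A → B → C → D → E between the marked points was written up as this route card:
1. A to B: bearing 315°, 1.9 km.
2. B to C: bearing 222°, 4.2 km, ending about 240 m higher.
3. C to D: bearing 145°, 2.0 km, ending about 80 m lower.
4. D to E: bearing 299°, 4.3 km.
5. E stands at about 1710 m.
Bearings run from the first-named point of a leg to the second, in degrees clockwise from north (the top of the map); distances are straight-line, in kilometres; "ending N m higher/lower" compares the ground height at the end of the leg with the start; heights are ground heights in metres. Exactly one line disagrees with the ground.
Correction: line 4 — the bearing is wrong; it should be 128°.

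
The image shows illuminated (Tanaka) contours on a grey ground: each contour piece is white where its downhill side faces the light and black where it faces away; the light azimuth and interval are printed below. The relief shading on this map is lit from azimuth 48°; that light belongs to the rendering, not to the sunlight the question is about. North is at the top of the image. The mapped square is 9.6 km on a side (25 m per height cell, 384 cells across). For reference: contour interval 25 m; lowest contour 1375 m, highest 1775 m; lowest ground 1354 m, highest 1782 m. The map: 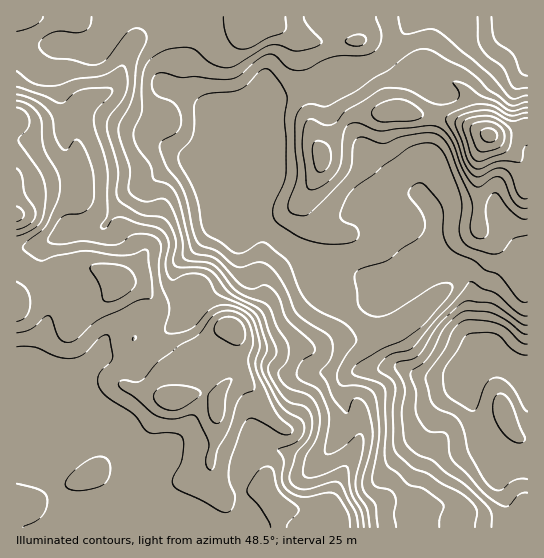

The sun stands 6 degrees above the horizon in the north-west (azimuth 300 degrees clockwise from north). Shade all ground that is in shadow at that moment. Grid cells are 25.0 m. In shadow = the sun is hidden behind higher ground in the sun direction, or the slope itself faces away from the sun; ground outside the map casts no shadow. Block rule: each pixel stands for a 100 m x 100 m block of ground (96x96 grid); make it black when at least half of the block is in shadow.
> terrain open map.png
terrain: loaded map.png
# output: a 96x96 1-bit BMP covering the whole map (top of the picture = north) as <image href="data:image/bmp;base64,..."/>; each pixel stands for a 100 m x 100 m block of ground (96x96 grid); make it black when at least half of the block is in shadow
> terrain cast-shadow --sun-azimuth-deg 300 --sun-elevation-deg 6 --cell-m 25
<image width="96" height="96" href="data:image/bmp;base64,Qk2+BAAAAAAAAD4AAAAoAAAAYAAAAGAAAAABAAEAAAAAAIAEAAATCwAAEwsAAAIAAAAAAAAA////AAAAAAAAAAAAAAAAAfwAAAAAAAAAAAAAAfwAAAAAAAAAAAAAAfgAAAAAAAAAAAAAAfAAAAAAAAAAAAAAA+AAAAAAAAAAAAAAA+AAAAAAAAAAAAAAB/AAAAAAAAAAAAB4B/gAAAAAAAAAAAD8A/gAAAAAAAAAAAD8A/wAAAAAAAAAAAB+A/4AAAAAAAAAAAB+Af+AAAAAAAAAAAA/wP/AAAAAAAAAAAAf8P/gAAAAAAAAAAAf8H/gAAAAAAAAAAAf+H/wAAAAAAAAAOAP+H/wAAAAAAAAAfAP+D/wAAAAAAAAAfAH+D/wAAAAAAAAAfAD8D/wAAAAAAABAeAB4D/wAAAAAAADgeAAwB/wAAAAAAADgeAAAB/wAAAAAAAAAMDgAB/wAAAAAAAAAMHgAA/gAAAAAAAAAAPwAAfAAAAAAAAAAAP4AAGAAAAAAAAAAAf/AAAAAAAAAAAAAA//gAAD8AAAAAAAAA//jgAf+AAAAAAAAB//Hge//AAAAAAAAB/+HB+//wAAAAAAAB/8AB+//4AAAAAAAB/4AA8//8AAAAAAAB/wAAA//8AAHgAAAB/gAAA//8AADwAAAD/AAAA//8AADwAAAB+AAAAf/8AAB4AAAB+AAAAP/4AAAYAMAA8AAAAP/4AAABAMAAAAAAAH/wAAABwMAAAAAAAD/gAAAB4AAAAAAAAA/AAAAAwAAAAAAAAAeAAAAAAAAAAAAAAAOAAAAAA4AAAAAAAAEAAAAAB4AAAAAAAAAAAAAAB8AAAAAAAAAAAAAAA+AAAAAAAAAAAAAAA/gAAAAAAAAAAAAAA/wAAAAAAAAAAAAAA/4AAAAAAAAAAAAAA/4AAAAAAAAAA/wAAf8AAAAAAAAAD/4AAH8AAAAAAAAAD/4AAH8AAAAAAAAAD/4AAD8AAAAAAAAAB/wAAD8AAAAAAAAAA/wAAD4AAAAAAAAAAPwAAD4AAAAAAAAAAHgAADwAAAAAAAAAADgOADgAAAAAAAAAABgPgBAAAAPwAAAAABAPwAAAAAf4AAAMAAAPwAAAAAf4AAAeAAAHgAAAAAP4AAAfAAAHAAAAAAPwAAAfAAAAAAAAAAHwAAAfgAAAAAAAAAHwAAAf4AAAAAAAAADwAAAf8AAAAAAAAADwAAAP8AAAAAAAAADwAAAH8AAAAAAAAABgAAAD4AAAAAAAAAAgA8ADwEAAAAAAAAAAN8ABgAAHAAAAAAAAJ8AAAAAH8AAAAAAAAQAAAAAH+AAAAAAAAAAAAAAH/AAAAAAAAAAAAAAD/gAAAAAAAAAAAAAD/gAAAAAAAAAAAAAB/gAAAAAAAAAAAAAA/wAAAAAAAAAAAAAA/wABgAAAAAAAAAAAfgAH4AAAAAAAAAAAfgAH8AAAAAAAAAAAfgAH8AAAAAAAAAAAPAAD+AAAAAAAAAAAPAAB+AAAAAAAAAAAGAAB/AACAAAAAAAAAAAA+AADAAAAAAAAAAAAeAAAAAAAAAAAAAAAMAAAAAAAAAAAAAAAAAAAAAAAAAAAAAAAAAAAAAAAAAAAAAAAAAAAAAAAA="/>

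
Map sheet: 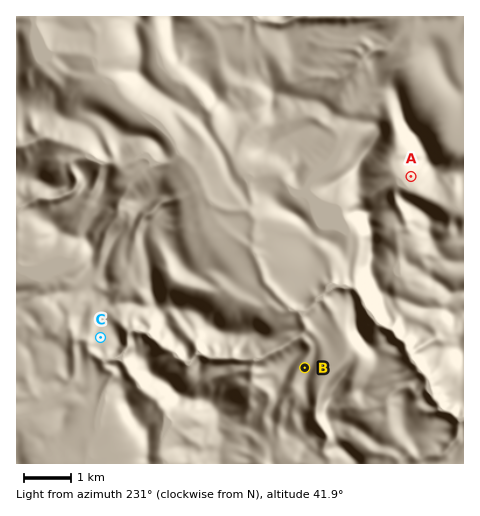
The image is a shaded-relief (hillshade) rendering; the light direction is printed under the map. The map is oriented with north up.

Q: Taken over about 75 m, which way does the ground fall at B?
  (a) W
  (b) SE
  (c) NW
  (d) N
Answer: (c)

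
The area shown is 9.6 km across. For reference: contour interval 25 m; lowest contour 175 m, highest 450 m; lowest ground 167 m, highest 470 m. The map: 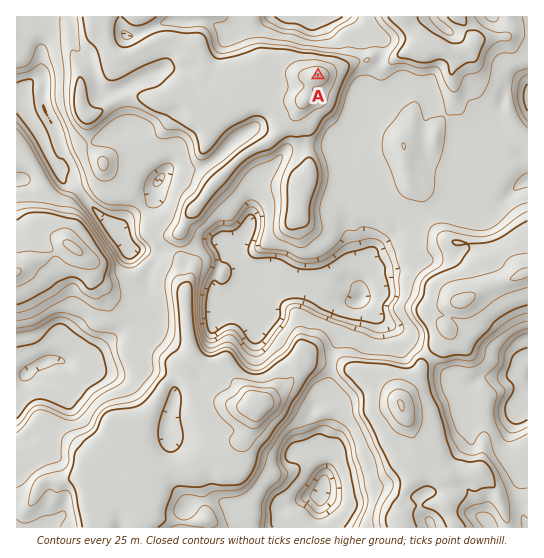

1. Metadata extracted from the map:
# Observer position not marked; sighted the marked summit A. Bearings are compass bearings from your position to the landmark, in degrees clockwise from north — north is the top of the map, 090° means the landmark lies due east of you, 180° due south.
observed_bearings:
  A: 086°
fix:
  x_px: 51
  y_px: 94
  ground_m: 280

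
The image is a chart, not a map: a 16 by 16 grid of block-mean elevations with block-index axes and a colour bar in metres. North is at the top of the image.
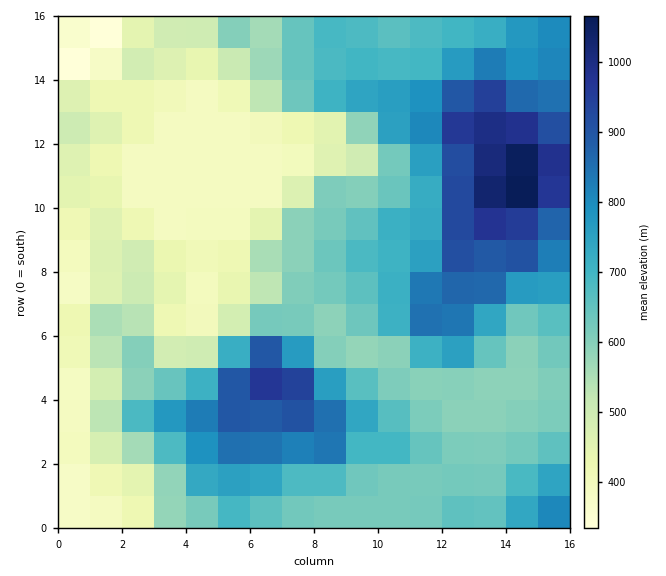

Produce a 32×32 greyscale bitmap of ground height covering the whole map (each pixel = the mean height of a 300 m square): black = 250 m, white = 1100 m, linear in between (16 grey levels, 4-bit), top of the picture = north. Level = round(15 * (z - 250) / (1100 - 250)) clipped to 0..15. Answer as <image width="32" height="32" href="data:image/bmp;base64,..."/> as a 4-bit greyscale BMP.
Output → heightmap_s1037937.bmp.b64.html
<image width="32" height="32" href="data:image/bmp;base64,Qk12AgAAAAAAAHYAAAAoAAAAIAAAACAAAAABAAQAAAAAAAACAAATCwAAEwsAABAAAAAAAAAAAAAAABEREQAiIiIAMzMzAERERABVVVUAZmZmAHd3dwCIiIgAmZmZAKqqqgC7u7sAzMzMAN3d3QDu7u4A////ACIiI1ZmiHd2Zmd2Z3d3iaoiMzRnd4iHd3dndmd3d4mqIiM0V4iJmHd3dmZmd2d5mSI0Q1eZmamIiHd3Znd2eIgjNFRnmaq6mrqHd3dnZmd3I0Vniaq8uqu6mIiHZmZndyNGiJqru7u7u6iIdmZmZncjRniZqru8zLmYd2ZmZmZmI0VWiIq8zdyph3ZmZmZmZiNFZ2ZorN3LmHdmZmZmZmcjRXZVVYvMuXZmZneIdmZnJFZ1RDRpu5dmZmeKqYdmZyRWZTMzRniGZmZ4q7qXZncjRVQzMzRWZmZ3iau6qXd4IzRUQzM0RWZnd4mru7qIiSM0VUMzNFVmd3eIm7u7qqkjRFRDMzRWZnd4iIrLu8uqI0REMzMzRmZniJiJvcvLqjNEQzIzIzVmZ3iIib3czLozQzMiIiIzVnd3iIm93dzLNEMyIiIiIzV3d3eJvd7+zURDIiIiIiI0ZmVnib3e/t1EQyIiIiIiM0VEV4m93u/dRDMyIiIiIiMzRXiavN3u7EQzMyIiIiIjM0aJmr3t7txVREMiIiIzNEVomZve3dy7VUMzMiIjRWd4iZmrzc3KqzMyMzMiNFZ4iZmZmavMuqsiI0VDM0Vmd4iYiIiau6qqESNFRDRVVnd3h3iImZqZqiISNERFZlZniHd3iIiJmZoiEjRURWZlaIiId3iIiJqq"/>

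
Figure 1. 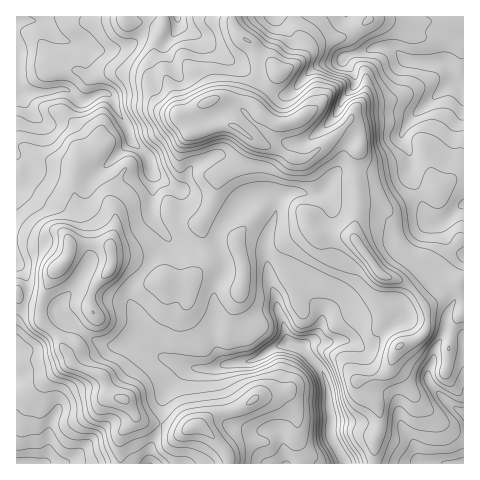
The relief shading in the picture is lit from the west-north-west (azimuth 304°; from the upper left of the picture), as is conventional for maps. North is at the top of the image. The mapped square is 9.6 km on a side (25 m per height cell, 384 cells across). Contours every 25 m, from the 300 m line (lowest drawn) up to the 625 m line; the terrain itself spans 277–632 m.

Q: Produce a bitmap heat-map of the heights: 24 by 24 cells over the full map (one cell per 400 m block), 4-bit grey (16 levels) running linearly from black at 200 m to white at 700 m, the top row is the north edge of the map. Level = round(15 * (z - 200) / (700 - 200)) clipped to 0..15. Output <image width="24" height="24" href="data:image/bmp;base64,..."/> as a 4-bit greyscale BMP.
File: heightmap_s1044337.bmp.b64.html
<image width="24" height="24" href="data:image/bmp;base64,Qk2WAQAAAAAAAHYAAAAoAAAAGAAAABgAAAABAAQAAAAAACABAAATCwAAEwsAABAAAAAAAAAAAAAAABEREQAiIiIAMzMzAERERABVVVUAZmZmAHd3dwCIiIgAmZmZAKqqqgC7u7sAzMzMAN3d3QDu7u4A////ADNEaHeJmodmU1ZUQ0RWeZiqqYd3RGdVVVVXmaiaqZiHRHdmZGZoqpiIiZmHRoh3VWZ5qYd3d4iHR4iGZmeamHd2ZVZkR3iXZ2iph3d3d3VEVniZd4mZqHeId3ZWZ3iJh4maqIiIeIZnd3iJiImZqIiIiIZ3d4mZiHq6qoiIiId3iJqYiHmqqoiIiIeImamId3ipmYeIiIeJmqiGZmeIiYeIiIiJmZmGZmZ3iHd4mIiImZl2ZmZ3d3aImZmqmZhmZlZ3d2aZmau7uqhmZVVndmi8u8y7uqdVVURVZXrNzMzMqqdURDNDRYm83MuruZdUMzREVomaq6qpl3ZEMjREVniZmaupZVQzMzREVWd4iamIdlQ0MzNEV3d3ipd3ZmVEQw=="/>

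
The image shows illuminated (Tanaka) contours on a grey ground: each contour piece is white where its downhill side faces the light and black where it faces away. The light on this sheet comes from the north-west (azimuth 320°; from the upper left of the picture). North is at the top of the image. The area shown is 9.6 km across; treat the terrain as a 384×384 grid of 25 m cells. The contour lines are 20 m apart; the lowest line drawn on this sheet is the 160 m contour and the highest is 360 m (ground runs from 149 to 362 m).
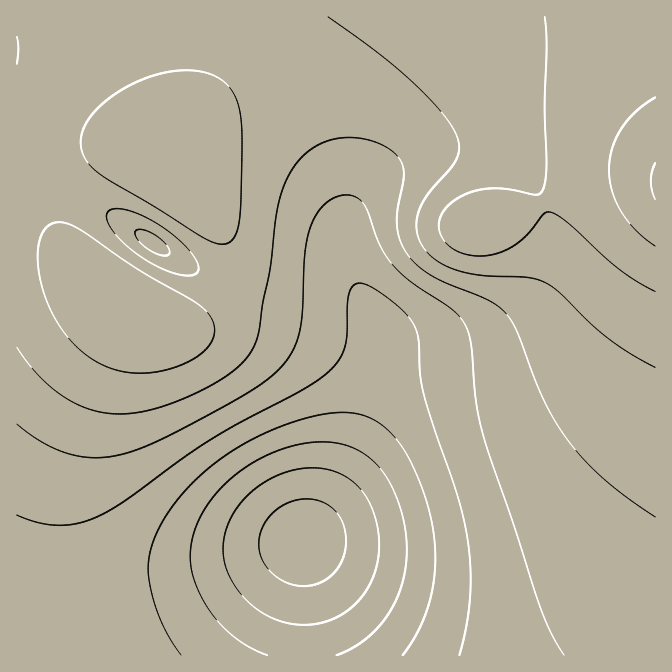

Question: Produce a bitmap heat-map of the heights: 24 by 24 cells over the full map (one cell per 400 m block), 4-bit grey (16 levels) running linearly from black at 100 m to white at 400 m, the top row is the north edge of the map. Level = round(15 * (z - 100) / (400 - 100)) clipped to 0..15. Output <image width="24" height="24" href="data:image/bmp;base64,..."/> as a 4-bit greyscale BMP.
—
<image width="24" height="24" href="data:image/bmp;base64,Qk2WAQAAAAAAAHYAAAAoAAAAGAAAABgAAAABAAQAAAAAACABAAATCwAAEwsAABAAAAAAAAAAAAAAABEREQAiIiIAMzMzAERERABVVVUAZmZmAHd3dwCIiIgAmZmZAKqqqgC7u7sAzMzMAN3d3QDu7u4A////AHd2ZmVVVVVmd4iIiHd2ZlVEREVWd4iIiHd2ZlVDM0RWd4iImXd3ZlRDMzRWd4iJmXd3ZlQzMzRWd4iJmXd3dlVDMzRWeIiZmXeHd2VUREVWeIiZmYiIh3ZlVFVneImZmYiZmId2ZWZneImZmYmZmZiHdmZ3iJmZqpmqqqmYd3d3iJmaqpqqqqqZh3d3iJmqqpqru6qZh3d3iJmqqqq7uqqZh3d4mZqqu6q7qZmZiHeJqqqru6qqiJqpiHiau7u7vKqpmqqpiIiavLu7zKqqq7qpmIiau7u8zZqqu7qpmZmaqru8zZqqu7qqmZmaqru8zJqqqqqqqZmqqru7zJmqqqqqqqqqq7u7zJmaqqqqqqqqq7u7vJmZqqqqqqqqu7u7uw=="/>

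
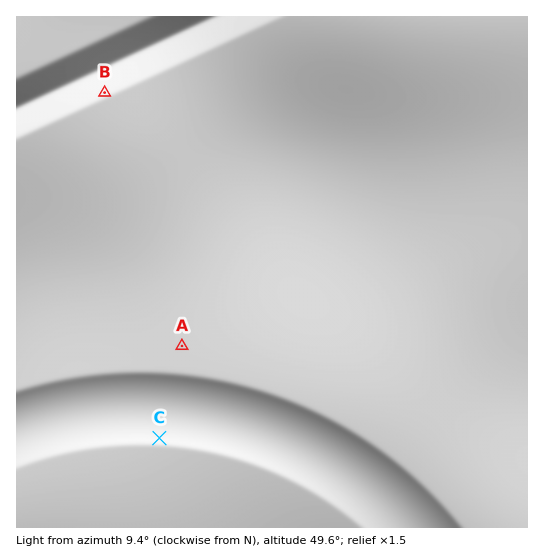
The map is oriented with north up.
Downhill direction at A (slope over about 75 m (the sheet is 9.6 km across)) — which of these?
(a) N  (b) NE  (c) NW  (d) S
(a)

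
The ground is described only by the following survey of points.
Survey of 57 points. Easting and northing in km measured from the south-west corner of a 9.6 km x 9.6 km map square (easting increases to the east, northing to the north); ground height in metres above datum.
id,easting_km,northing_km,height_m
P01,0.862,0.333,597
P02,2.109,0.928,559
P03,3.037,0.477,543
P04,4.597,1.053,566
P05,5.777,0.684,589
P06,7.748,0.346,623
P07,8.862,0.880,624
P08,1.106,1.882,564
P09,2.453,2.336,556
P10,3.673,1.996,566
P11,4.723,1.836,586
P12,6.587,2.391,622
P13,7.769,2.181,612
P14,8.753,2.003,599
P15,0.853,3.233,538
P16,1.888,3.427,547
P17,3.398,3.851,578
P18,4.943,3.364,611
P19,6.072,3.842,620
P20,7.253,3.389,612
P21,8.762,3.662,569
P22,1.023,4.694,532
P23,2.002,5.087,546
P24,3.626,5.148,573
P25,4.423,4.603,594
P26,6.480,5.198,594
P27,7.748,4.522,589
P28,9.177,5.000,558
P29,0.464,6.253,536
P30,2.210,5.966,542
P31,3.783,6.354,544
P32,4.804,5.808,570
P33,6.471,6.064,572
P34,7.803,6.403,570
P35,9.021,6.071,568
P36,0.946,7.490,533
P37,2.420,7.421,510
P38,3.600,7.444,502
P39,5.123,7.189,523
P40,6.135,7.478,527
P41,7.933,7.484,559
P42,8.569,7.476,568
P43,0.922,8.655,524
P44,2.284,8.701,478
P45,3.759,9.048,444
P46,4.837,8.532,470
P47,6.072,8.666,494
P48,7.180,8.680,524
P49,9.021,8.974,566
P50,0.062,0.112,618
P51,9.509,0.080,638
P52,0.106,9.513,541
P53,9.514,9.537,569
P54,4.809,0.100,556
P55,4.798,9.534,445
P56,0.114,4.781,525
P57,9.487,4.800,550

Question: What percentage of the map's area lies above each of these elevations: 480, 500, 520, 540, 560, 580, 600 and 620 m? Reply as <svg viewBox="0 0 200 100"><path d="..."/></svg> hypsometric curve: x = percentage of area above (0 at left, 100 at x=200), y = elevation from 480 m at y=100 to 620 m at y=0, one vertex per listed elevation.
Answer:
<svg viewBox="0 0 200 100"><path d="M189 100l-8-14-10-15-29-14-40-14-42-14-24-15-27-14"/></svg>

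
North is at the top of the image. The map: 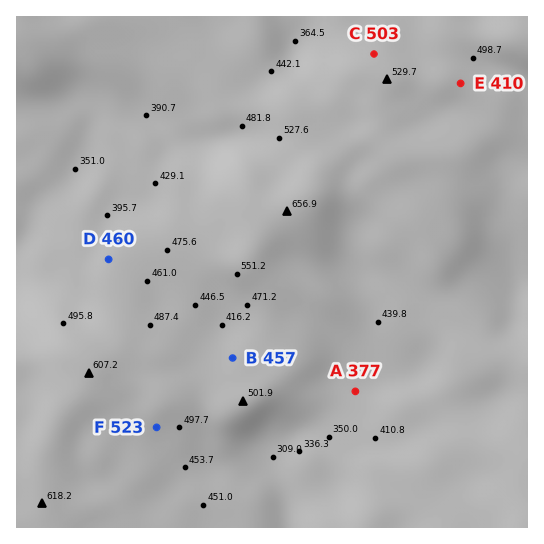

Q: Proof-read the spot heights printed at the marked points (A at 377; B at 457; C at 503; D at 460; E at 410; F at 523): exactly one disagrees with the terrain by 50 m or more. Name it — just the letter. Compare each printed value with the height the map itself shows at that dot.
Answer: E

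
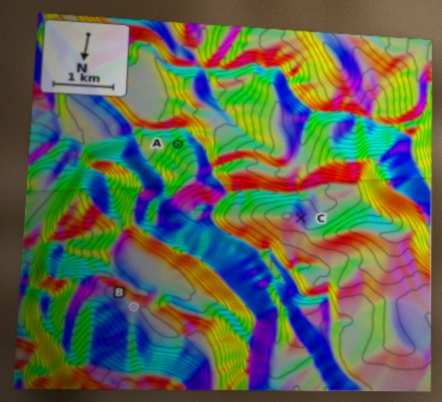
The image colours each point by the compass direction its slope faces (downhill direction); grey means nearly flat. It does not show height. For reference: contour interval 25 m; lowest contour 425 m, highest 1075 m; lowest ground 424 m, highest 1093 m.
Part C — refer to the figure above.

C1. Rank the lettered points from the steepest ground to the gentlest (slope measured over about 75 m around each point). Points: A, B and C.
A C B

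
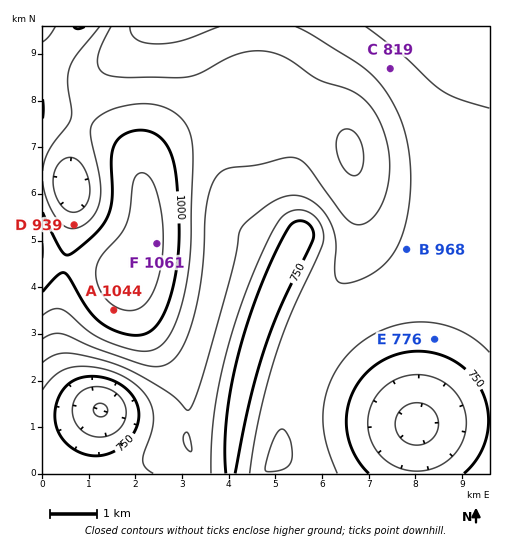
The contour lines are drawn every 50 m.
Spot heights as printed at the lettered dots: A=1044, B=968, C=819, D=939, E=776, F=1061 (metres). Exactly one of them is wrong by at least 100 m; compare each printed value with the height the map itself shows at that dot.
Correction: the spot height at B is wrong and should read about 843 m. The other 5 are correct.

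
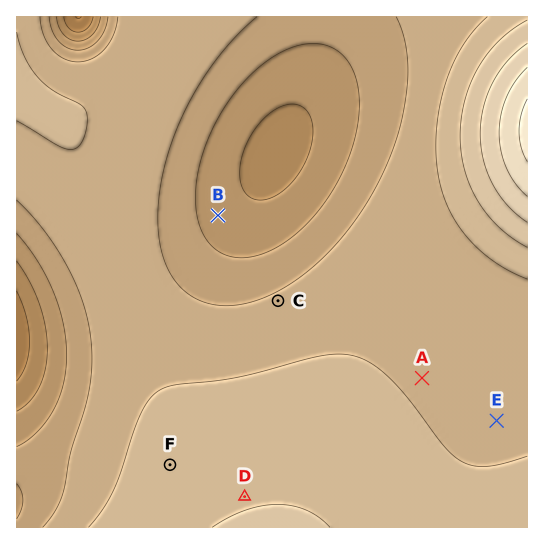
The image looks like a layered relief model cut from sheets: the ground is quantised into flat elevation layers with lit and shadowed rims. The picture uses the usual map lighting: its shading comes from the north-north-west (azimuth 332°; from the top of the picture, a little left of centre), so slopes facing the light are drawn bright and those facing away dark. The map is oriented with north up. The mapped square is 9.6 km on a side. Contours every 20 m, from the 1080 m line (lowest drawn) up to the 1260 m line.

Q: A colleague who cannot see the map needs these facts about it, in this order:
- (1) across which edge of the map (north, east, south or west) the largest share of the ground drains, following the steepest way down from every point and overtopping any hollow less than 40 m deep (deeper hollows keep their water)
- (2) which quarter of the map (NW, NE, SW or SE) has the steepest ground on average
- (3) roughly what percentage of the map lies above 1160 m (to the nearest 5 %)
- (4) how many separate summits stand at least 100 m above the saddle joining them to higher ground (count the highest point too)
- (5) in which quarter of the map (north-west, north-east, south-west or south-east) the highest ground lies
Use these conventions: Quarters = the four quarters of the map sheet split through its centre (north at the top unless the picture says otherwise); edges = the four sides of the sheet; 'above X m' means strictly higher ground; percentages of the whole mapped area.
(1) Most of the ground drains across the northern edge.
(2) Slopes are steepest in the north-east quarter.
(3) About 70 % of the map lies above 1160 m.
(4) Counting only tops that stand 100 m proud, the map has 1 summit.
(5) The highest point lies in the north-east quarter of the map.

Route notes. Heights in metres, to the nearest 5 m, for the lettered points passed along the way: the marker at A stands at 1180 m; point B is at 1130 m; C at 1165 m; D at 1195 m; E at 1175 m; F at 1185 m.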